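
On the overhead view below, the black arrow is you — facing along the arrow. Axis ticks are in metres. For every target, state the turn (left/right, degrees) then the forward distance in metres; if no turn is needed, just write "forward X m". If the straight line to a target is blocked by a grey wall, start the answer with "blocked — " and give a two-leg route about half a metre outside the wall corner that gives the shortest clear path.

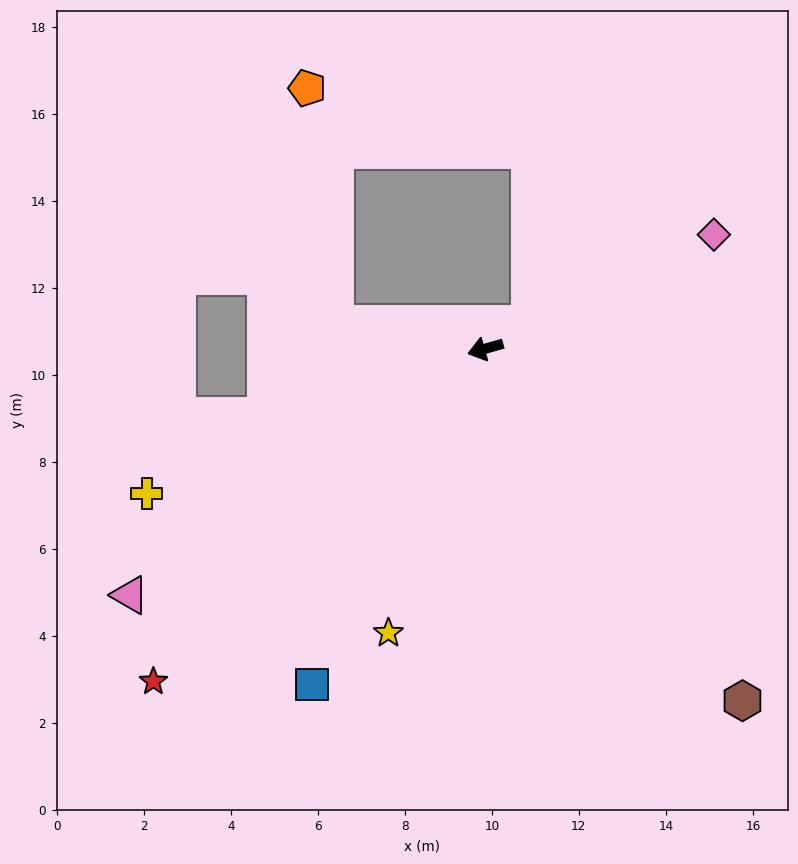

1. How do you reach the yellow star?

turn left 55°, forward 6.9 m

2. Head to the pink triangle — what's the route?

turn left 19°, forward 9.9 m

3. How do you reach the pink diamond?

turn right 169°, forward 5.9 m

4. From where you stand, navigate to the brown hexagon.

turn left 110°, forward 10.0 m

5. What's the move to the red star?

turn left 29°, forward 10.8 m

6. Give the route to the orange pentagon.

blocked — turn right 25°, forward 3.5 m, then turn right 74°, forward 5.4 m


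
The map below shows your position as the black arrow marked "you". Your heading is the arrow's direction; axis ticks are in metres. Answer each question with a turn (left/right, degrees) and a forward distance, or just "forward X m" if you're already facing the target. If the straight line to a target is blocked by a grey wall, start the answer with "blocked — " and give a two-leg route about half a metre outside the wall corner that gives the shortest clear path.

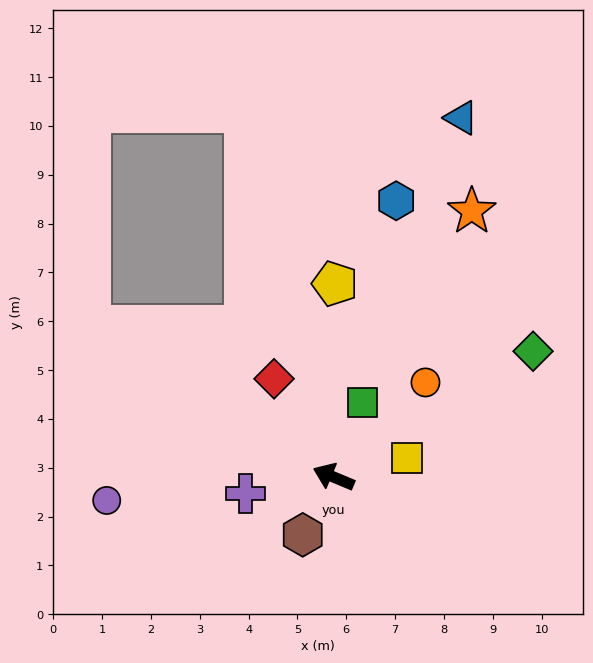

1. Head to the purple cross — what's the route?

turn left 33°, forward 1.8 m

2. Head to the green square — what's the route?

turn right 88°, forward 1.6 m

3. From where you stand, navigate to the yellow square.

turn right 143°, forward 1.6 m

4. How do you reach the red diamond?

turn right 36°, forward 2.4 m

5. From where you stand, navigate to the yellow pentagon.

turn right 68°, forward 4.0 m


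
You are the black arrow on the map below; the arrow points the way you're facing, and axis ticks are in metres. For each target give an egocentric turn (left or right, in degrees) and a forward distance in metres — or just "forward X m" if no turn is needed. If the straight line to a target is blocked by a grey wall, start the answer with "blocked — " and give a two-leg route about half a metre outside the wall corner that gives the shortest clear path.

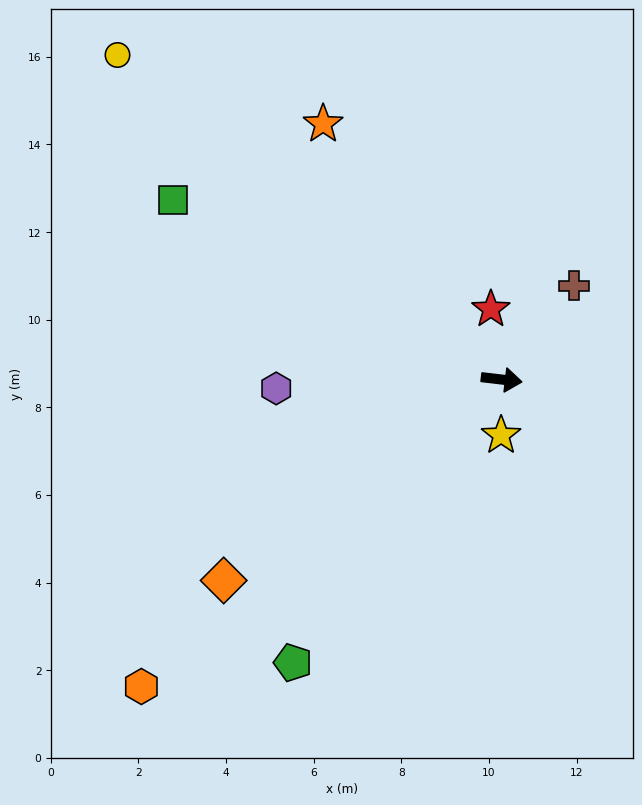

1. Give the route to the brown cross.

turn left 59°, forward 2.7 m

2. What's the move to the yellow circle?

turn left 147°, forward 11.5 m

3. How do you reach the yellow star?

turn right 84°, forward 1.3 m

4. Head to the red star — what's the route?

turn left 105°, forward 1.6 m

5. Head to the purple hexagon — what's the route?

turn right 171°, forward 5.2 m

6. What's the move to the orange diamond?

turn right 137°, forward 7.8 m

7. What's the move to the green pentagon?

turn right 120°, forward 8.0 m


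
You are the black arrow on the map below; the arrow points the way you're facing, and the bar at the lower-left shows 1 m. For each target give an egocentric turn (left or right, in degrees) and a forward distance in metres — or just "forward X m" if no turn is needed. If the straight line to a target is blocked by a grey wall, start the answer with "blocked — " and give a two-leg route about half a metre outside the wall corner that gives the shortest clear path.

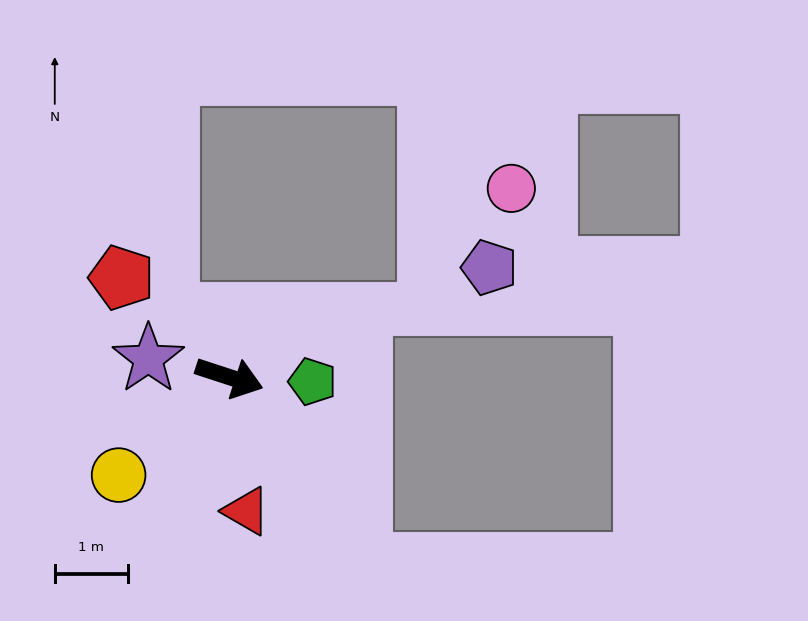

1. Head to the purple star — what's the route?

turn right 175°, forward 1.1 m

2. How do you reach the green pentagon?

turn left 15°, forward 1.1 m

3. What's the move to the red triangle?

turn right 65°, forward 1.8 m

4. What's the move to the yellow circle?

turn right 120°, forward 2.0 m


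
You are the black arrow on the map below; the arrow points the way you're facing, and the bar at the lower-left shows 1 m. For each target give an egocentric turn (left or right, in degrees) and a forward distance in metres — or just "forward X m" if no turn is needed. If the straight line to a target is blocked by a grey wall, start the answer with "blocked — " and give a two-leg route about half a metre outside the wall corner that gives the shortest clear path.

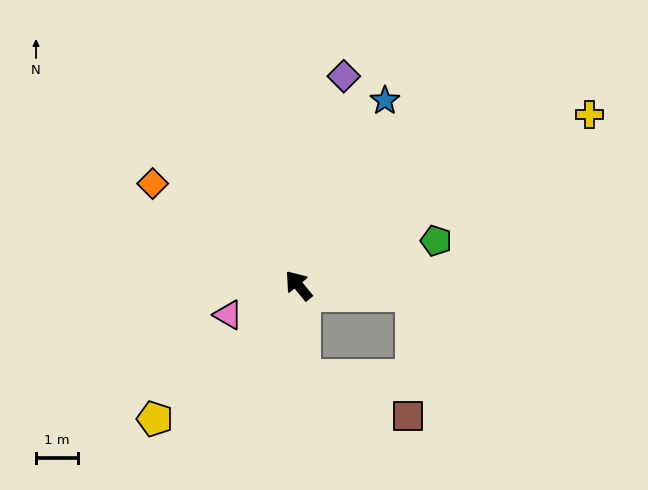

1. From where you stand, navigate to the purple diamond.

turn right 52°, forward 5.1 m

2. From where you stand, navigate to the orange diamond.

turn left 16°, forward 4.2 m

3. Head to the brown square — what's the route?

blocked — turn left 143°, forward 2.2 m, then turn left 68°, forward 2.7 m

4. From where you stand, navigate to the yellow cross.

turn right 99°, forward 8.0 m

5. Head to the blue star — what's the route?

turn right 64°, forward 4.8 m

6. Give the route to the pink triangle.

turn left 73°, forward 1.8 m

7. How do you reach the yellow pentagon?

turn left 94°, forward 4.6 m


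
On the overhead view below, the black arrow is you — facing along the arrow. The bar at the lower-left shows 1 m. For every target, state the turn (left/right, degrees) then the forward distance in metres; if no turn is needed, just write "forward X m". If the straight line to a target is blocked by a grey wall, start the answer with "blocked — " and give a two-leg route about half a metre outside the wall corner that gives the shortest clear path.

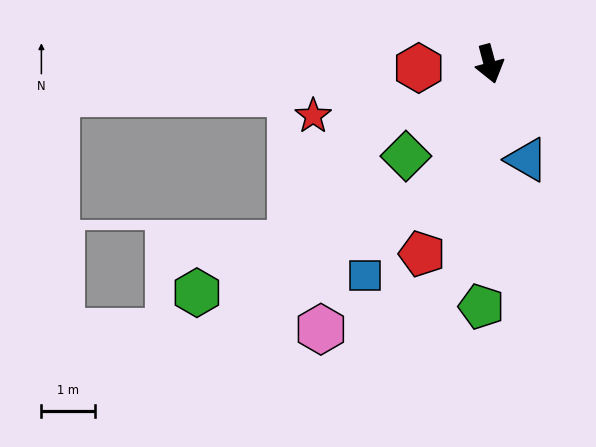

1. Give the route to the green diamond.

turn right 57°, forward 2.3 m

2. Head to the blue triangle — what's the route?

turn left 6°, forward 1.9 m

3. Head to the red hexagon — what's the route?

turn right 102°, forward 1.3 m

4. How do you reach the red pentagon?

turn right 35°, forward 3.8 m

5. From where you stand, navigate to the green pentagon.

turn right 17°, forward 4.5 m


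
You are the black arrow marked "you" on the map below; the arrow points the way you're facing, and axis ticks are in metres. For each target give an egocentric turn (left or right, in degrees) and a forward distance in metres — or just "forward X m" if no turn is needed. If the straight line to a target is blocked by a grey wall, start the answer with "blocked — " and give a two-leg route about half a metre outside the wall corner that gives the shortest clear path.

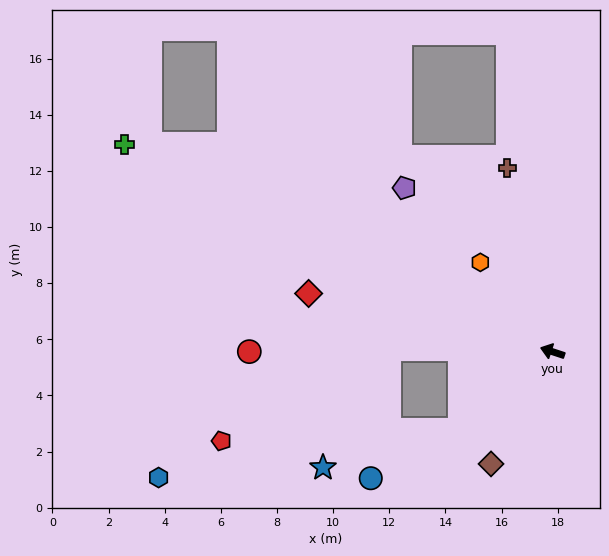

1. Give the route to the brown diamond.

turn left 79°, forward 4.6 m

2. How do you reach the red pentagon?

blocked — turn left 18°, forward 5.8 m, then turn left 29°, forward 6.8 m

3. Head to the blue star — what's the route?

blocked — turn left 58°, forward 4.3 m, then turn right 24°, forward 5.0 m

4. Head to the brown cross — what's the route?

turn right 58°, forward 6.7 m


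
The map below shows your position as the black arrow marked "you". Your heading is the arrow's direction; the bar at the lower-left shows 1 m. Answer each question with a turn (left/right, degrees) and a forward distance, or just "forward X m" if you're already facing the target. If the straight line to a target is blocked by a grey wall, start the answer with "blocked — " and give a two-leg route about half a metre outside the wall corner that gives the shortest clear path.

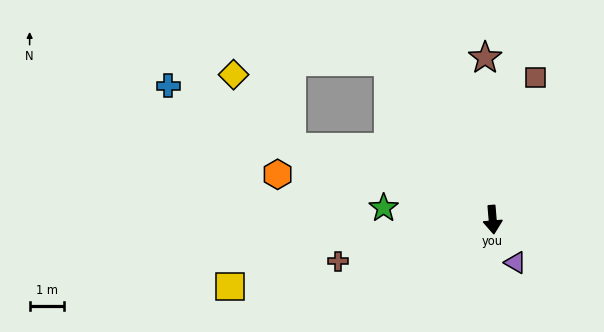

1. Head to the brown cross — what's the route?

turn right 80°, forward 4.7 m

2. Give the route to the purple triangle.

turn left 23°, forward 1.4 m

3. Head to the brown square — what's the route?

turn left 159°, forward 4.4 m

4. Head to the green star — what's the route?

turn right 101°, forward 3.2 m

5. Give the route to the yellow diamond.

blocked — turn right 114°, forward 6.3 m, then turn right 32°, forward 2.7 m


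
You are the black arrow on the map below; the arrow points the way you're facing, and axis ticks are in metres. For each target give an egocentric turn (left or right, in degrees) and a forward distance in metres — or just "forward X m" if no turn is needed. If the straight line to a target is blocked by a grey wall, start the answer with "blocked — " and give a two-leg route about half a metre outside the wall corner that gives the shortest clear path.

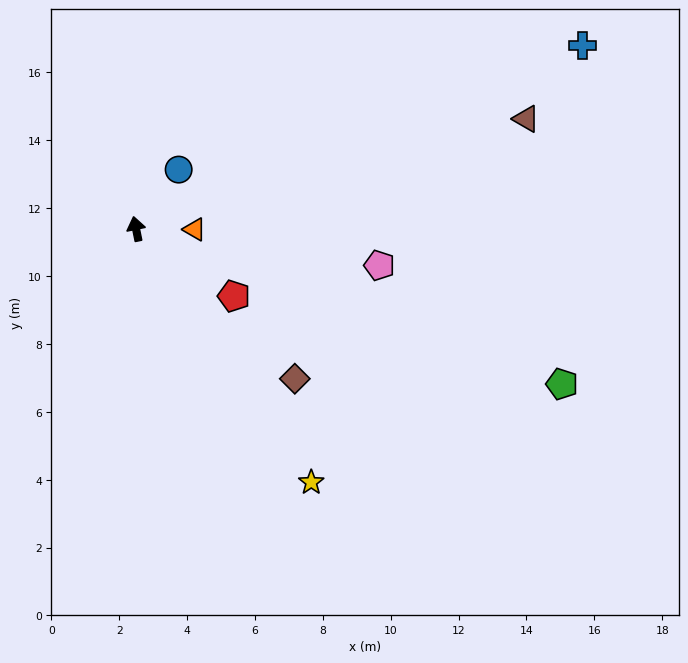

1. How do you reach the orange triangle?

turn right 102°, forward 1.7 m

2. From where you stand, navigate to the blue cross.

turn right 79°, forward 14.2 m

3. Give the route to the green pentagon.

turn right 122°, forward 13.4 m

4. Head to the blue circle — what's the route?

turn right 47°, forward 2.1 m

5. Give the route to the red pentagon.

turn right 136°, forward 3.5 m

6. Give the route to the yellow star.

turn right 157°, forward 9.1 m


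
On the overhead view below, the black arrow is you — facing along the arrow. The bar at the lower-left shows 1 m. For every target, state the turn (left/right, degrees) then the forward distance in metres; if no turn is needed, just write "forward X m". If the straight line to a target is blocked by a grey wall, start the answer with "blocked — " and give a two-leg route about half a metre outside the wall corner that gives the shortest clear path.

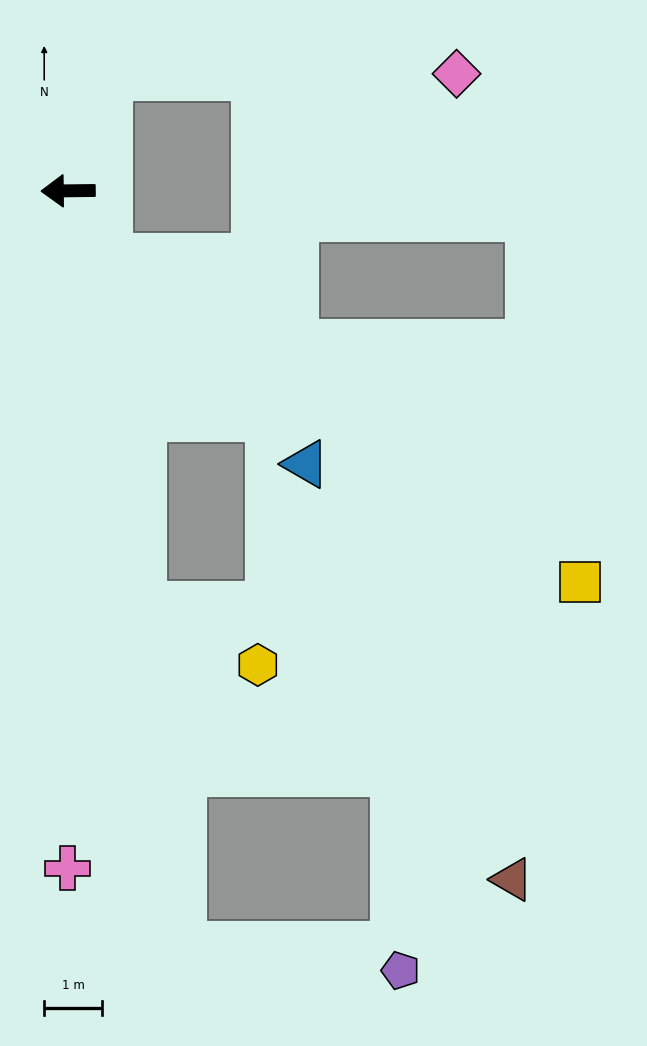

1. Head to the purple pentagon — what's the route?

blocked — turn left 98°, forward 13.2 m, then turn left 75°, forward 3.8 m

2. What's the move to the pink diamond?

blocked — turn right 110°, forward 2.1 m, then turn right 70°, forward 6.0 m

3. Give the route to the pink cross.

turn left 89°, forward 11.7 m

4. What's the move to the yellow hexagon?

blocked — turn left 100°, forward 7.3 m, then turn left 52°, forward 2.2 m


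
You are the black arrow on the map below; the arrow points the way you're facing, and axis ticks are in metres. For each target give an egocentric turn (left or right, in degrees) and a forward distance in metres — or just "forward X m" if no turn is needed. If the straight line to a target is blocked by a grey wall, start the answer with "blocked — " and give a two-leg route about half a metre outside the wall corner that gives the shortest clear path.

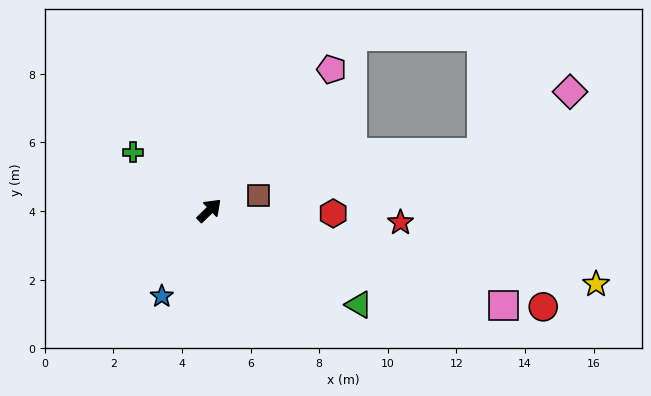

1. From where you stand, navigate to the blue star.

turn right 163°, forward 2.9 m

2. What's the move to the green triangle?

turn right 76°, forward 5.2 m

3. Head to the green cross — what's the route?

turn left 99°, forward 2.8 m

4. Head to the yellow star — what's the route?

turn right 55°, forward 11.5 m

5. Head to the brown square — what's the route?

turn right 28°, forward 1.5 m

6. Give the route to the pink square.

turn right 62°, forward 9.0 m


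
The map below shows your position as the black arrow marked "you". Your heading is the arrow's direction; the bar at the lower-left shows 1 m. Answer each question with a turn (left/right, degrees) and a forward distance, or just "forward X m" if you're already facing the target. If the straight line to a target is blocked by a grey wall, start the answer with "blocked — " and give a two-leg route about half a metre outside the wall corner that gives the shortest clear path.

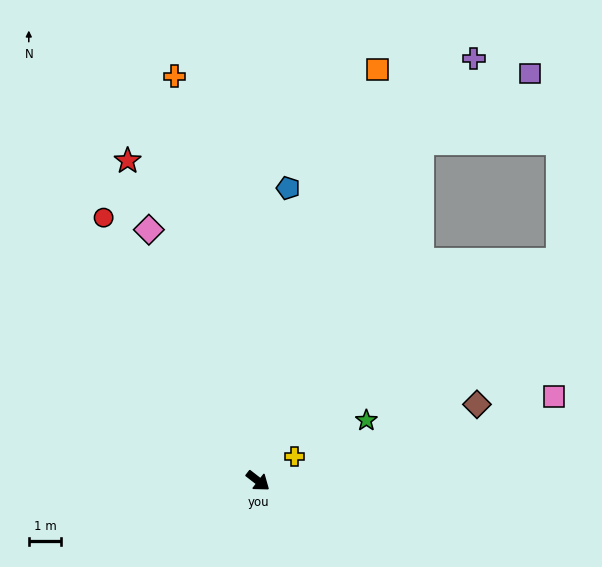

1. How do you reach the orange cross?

turn left 139°, forward 12.8 m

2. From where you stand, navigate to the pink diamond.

turn left 151°, forward 8.5 m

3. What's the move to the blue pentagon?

turn left 122°, forward 9.1 m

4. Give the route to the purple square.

blocked — turn left 102°, forward 11.7 m, then turn right 32°, forward 4.0 m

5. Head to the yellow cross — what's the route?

turn left 72°, forward 1.4 m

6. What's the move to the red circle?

turn left 158°, forward 9.4 m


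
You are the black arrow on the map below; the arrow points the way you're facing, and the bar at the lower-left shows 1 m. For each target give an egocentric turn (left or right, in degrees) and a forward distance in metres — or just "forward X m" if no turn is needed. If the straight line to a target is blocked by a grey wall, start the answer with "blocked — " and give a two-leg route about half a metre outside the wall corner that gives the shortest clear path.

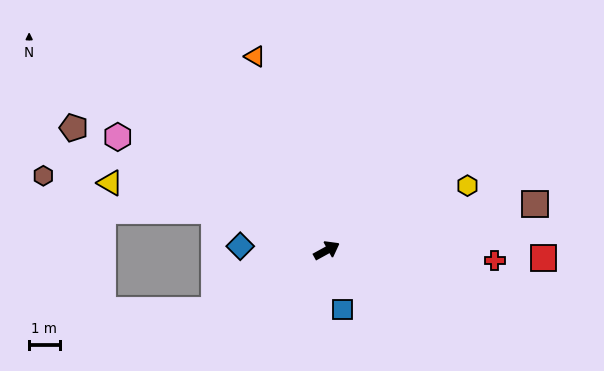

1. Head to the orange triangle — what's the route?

turn left 82°, forward 6.8 m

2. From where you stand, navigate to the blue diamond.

turn left 149°, forward 2.8 m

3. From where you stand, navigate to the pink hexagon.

turn left 123°, forward 7.8 m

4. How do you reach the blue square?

turn right 104°, forward 2.0 m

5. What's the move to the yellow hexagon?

turn right 4°, forward 5.1 m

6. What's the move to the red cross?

turn right 32°, forward 5.5 m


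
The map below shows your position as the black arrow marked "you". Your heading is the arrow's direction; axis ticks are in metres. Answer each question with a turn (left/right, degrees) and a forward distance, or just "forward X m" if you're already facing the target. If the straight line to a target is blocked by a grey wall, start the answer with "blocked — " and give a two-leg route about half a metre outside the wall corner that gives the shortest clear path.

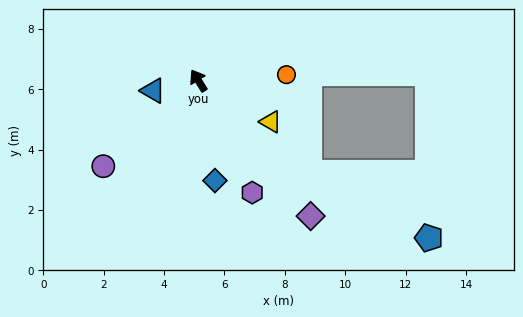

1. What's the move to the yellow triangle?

turn right 152°, forward 2.8 m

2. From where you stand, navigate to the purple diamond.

turn right 172°, forward 5.8 m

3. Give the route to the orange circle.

turn right 118°, forward 2.9 m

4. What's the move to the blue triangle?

turn left 71°, forward 1.5 m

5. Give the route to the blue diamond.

turn left 158°, forward 3.4 m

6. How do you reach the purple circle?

turn left 100°, forward 4.2 m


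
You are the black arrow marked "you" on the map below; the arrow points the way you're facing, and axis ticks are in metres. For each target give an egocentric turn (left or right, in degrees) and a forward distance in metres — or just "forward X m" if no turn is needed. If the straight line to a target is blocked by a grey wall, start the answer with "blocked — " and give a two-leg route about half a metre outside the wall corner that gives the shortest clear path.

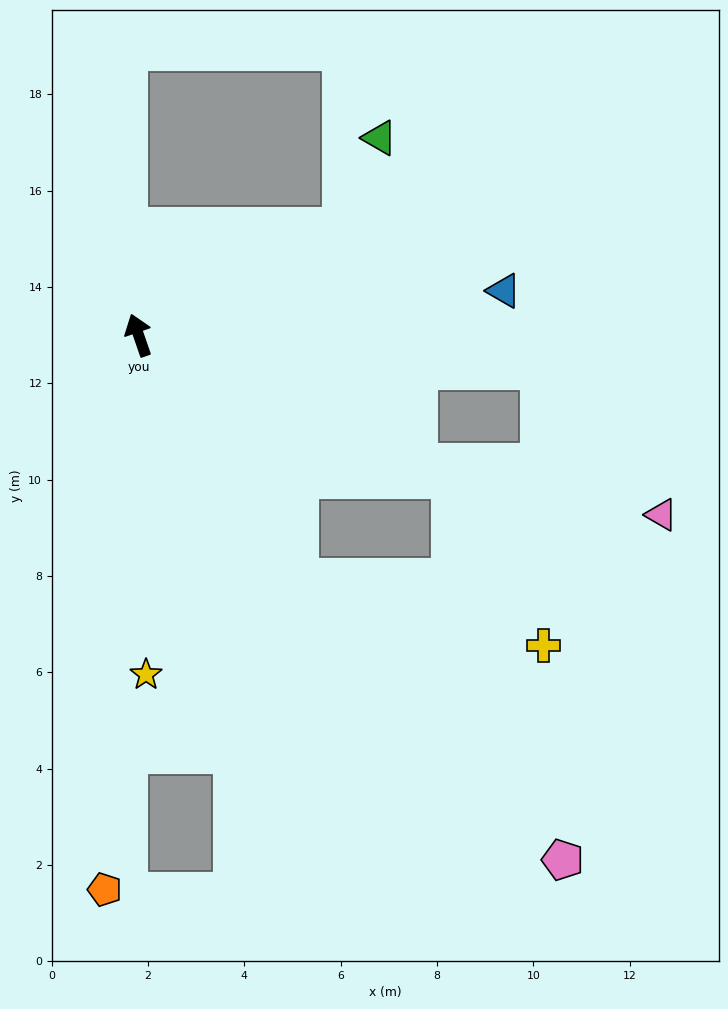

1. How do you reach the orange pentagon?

turn left 157°, forward 11.5 m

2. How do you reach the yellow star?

turn left 162°, forward 7.0 m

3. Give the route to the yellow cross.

blocked — turn right 134°, forward 7.1 m, then turn right 36°, forward 4.0 m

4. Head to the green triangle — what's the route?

blocked — turn right 81°, forward 4.8 m, then turn left 39°, forward 2.0 m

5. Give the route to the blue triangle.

turn right 102°, forward 7.6 m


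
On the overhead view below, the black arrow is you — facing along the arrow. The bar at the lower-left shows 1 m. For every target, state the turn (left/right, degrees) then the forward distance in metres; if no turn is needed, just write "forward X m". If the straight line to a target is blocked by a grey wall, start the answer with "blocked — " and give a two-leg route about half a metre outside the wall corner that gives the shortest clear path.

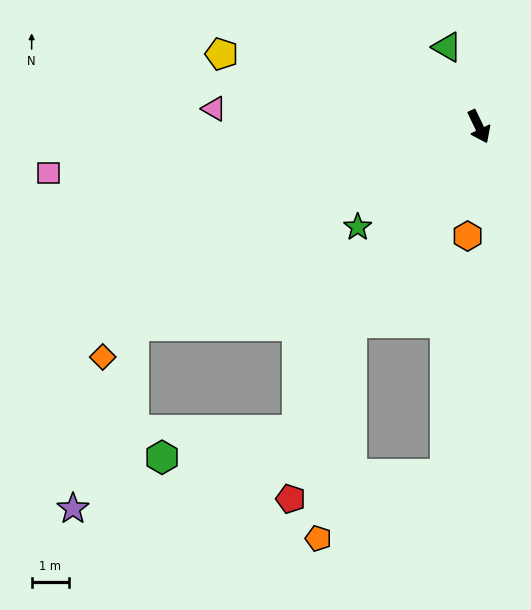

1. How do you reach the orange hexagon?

turn right 32°, forward 2.9 m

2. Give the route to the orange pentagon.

blocked — turn right 59°, forward 6.3 m, then turn left 25°, forward 5.9 m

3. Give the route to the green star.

turn right 76°, forward 4.2 m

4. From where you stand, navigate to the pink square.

turn right 110°, forward 11.6 m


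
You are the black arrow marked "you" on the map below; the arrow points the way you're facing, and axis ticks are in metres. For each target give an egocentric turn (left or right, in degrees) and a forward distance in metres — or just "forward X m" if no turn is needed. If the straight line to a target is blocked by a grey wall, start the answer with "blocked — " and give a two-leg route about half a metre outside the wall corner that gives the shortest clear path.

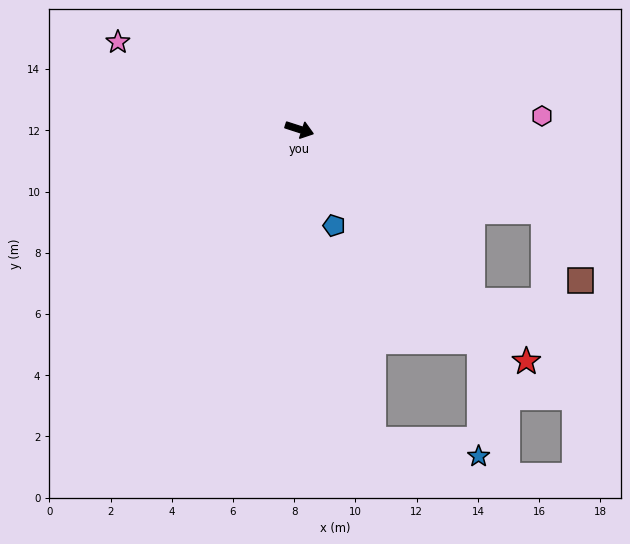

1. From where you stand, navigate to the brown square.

blocked — forward 8.4 m, then turn right 44°, forward 2.6 m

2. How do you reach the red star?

turn right 28°, forward 10.6 m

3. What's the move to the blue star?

blocked — turn right 32°, forward 9.1 m, then turn right 41°, forward 3.7 m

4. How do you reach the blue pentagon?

turn right 52°, forward 3.3 m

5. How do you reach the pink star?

turn left 172°, forward 6.6 m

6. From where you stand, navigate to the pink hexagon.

turn left 21°, forward 7.9 m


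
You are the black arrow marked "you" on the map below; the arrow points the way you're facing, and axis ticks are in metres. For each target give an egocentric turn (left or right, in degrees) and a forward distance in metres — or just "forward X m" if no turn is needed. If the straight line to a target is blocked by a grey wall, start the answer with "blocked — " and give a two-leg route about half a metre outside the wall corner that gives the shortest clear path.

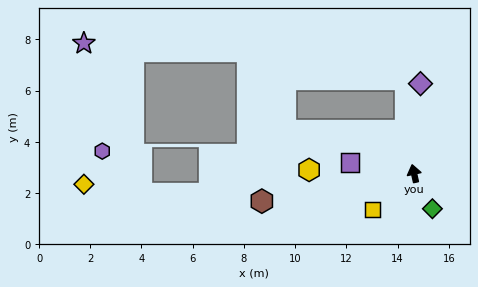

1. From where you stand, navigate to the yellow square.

turn left 118°, forward 2.2 m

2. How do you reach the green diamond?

turn right 165°, forward 1.6 m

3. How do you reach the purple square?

turn left 68°, forward 2.5 m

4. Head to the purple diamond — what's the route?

turn right 17°, forward 3.5 m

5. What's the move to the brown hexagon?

turn left 88°, forward 6.0 m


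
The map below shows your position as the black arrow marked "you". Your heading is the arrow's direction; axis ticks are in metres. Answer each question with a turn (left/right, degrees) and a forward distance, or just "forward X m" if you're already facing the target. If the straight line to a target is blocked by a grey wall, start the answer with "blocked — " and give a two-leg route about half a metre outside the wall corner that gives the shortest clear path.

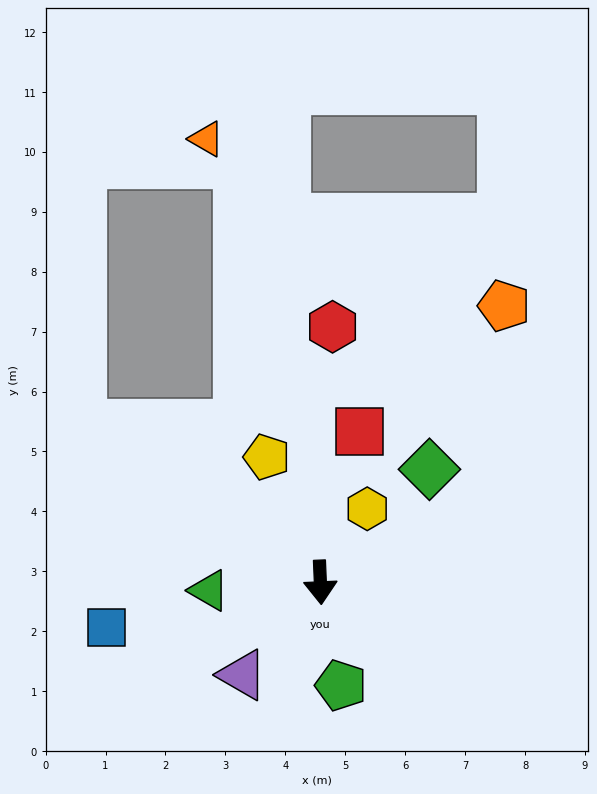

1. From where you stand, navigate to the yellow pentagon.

turn right 159°, forward 2.3 m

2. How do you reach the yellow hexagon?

turn left 145°, forward 1.5 m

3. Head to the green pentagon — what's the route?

turn left 9°, forward 1.8 m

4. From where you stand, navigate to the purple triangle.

turn right 43°, forward 2.0 m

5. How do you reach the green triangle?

turn right 88°, forward 1.9 m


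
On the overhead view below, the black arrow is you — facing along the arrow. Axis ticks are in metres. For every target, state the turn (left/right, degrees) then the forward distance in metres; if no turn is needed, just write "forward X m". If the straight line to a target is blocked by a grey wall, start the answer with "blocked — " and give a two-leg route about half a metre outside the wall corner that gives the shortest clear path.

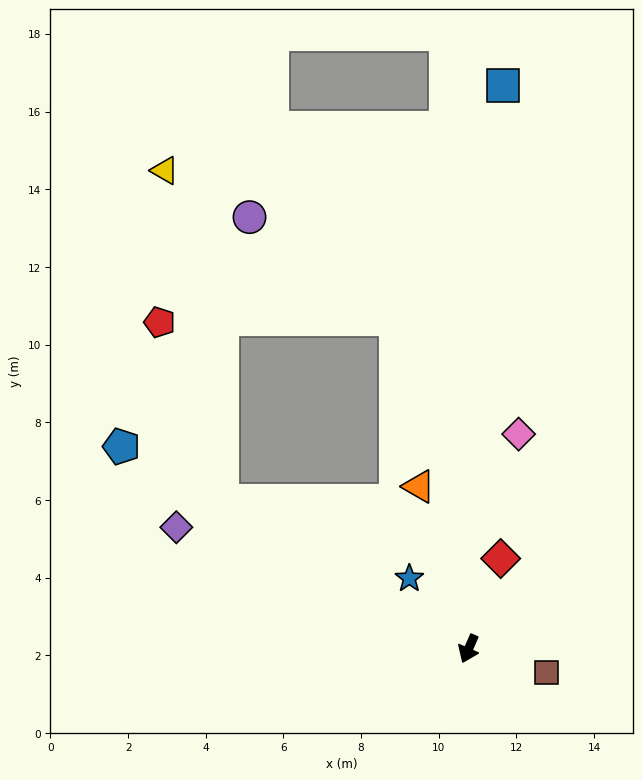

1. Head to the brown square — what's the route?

turn left 97°, forward 2.1 m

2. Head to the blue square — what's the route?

turn right 160°, forward 14.5 m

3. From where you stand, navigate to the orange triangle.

turn right 139°, forward 4.4 m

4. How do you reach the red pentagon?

blocked — turn right 98°, forward 7.4 m, then turn right 39°, forward 4.9 m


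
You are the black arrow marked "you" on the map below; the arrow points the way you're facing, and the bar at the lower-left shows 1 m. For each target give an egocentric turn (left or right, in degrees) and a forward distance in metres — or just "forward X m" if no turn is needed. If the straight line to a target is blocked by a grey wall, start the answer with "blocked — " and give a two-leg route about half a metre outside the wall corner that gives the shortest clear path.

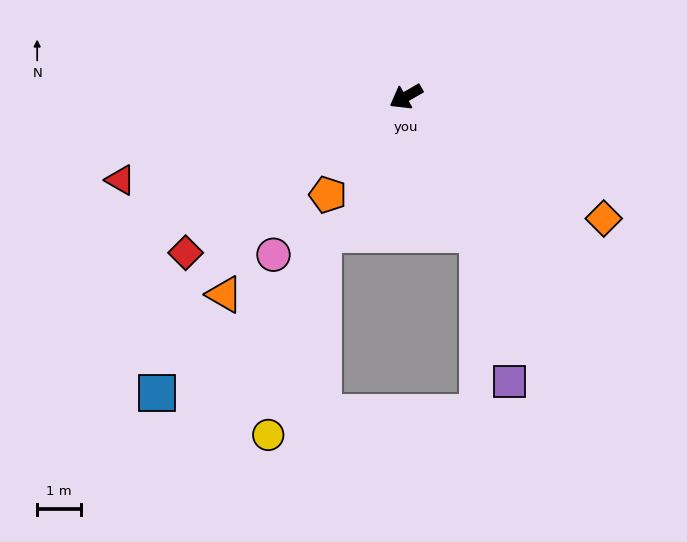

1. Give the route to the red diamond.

turn left 5°, forward 6.1 m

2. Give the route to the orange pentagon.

turn left 21°, forward 2.8 m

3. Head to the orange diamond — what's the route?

turn left 118°, forward 5.3 m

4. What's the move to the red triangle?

turn right 14°, forward 6.7 m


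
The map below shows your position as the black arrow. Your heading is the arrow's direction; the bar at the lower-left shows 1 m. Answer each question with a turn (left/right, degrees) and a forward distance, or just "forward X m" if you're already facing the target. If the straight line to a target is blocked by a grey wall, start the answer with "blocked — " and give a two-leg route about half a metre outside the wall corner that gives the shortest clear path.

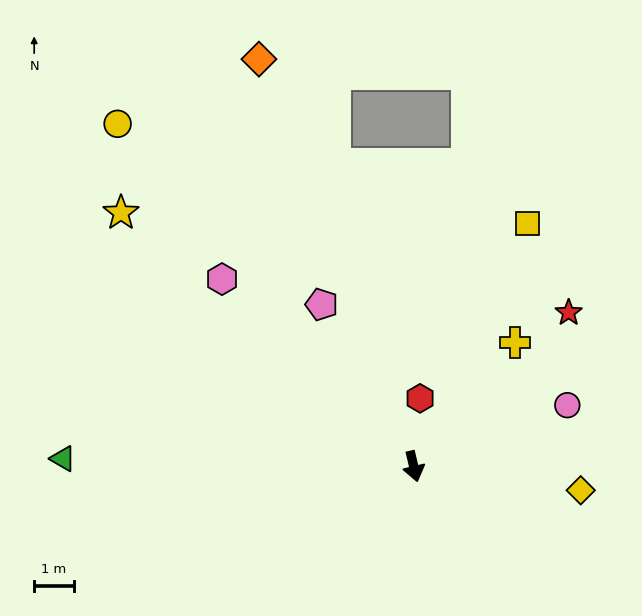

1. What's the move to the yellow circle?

turn right 152°, forward 11.4 m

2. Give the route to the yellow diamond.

turn left 69°, forward 4.3 m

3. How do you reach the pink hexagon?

turn right 148°, forward 6.8 m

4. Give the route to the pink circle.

turn left 99°, forward 4.2 m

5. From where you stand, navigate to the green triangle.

turn right 104°, forward 8.9 m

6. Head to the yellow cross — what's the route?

turn left 127°, forward 4.0 m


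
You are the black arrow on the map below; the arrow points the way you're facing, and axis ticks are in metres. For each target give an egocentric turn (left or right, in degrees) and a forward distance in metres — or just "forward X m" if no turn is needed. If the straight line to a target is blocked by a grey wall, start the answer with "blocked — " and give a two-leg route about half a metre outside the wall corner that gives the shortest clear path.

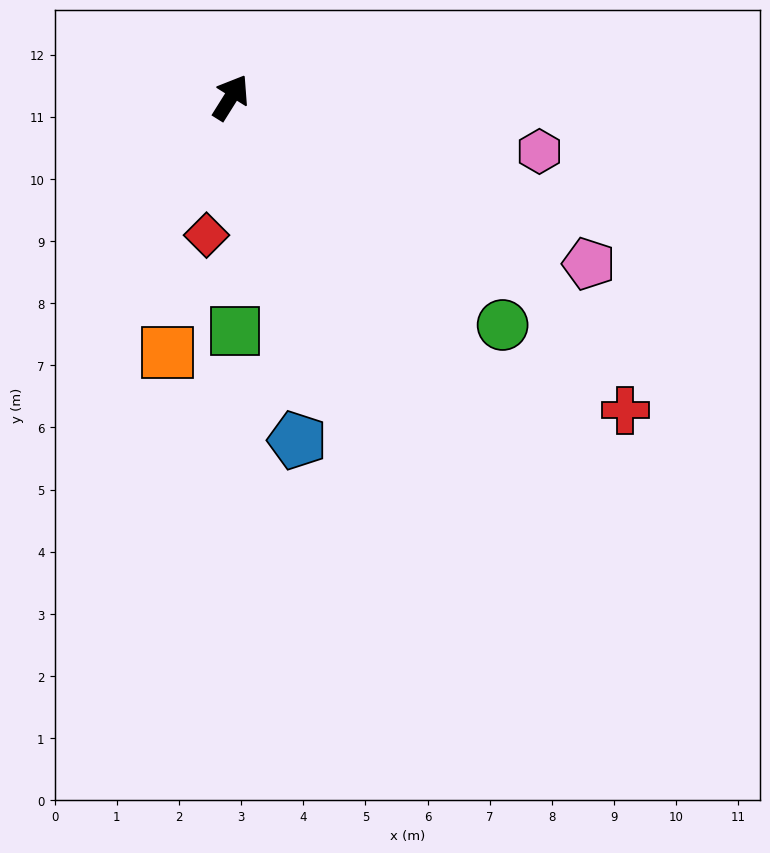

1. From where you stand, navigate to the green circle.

turn right 98°, forward 5.7 m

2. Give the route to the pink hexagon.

turn right 68°, forward 5.0 m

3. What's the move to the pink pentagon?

turn right 83°, forward 6.4 m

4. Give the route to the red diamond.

turn right 158°, forward 2.3 m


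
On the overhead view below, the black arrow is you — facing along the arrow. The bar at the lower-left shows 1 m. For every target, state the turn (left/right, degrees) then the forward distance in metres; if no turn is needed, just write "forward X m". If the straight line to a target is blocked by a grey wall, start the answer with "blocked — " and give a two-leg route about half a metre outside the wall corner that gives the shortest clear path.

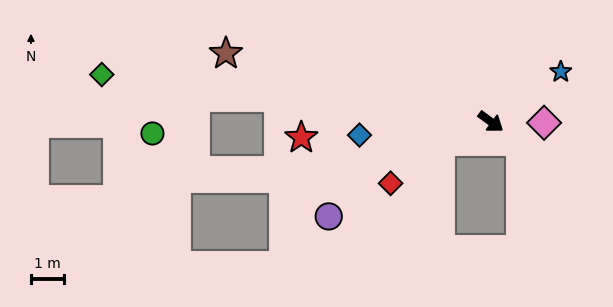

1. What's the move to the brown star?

turn right 158°, forward 8.3 m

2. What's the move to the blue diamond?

turn right 138°, forward 4.0 m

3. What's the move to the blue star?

turn left 72°, forward 2.6 m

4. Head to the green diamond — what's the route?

turn right 151°, forward 11.8 m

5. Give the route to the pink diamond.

turn left 35°, forward 1.6 m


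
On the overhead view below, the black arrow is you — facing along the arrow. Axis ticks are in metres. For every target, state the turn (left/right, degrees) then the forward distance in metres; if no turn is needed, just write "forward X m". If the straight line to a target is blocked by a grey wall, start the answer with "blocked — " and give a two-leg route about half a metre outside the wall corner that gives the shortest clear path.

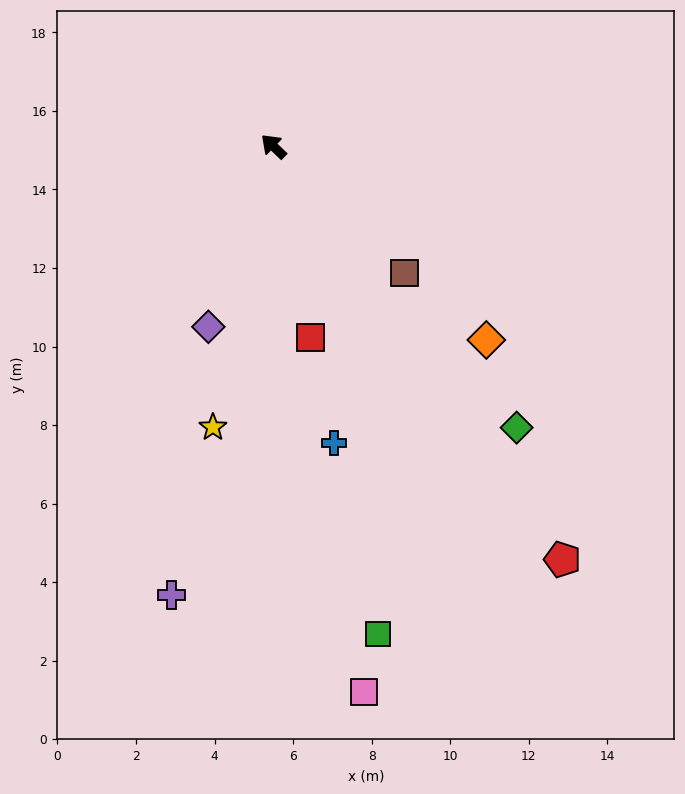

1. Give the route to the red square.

turn left 145°, forward 5.0 m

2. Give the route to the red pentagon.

turn left 169°, forward 12.8 m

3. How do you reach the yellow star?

turn left 122°, forward 7.3 m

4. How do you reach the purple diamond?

turn left 114°, forward 4.9 m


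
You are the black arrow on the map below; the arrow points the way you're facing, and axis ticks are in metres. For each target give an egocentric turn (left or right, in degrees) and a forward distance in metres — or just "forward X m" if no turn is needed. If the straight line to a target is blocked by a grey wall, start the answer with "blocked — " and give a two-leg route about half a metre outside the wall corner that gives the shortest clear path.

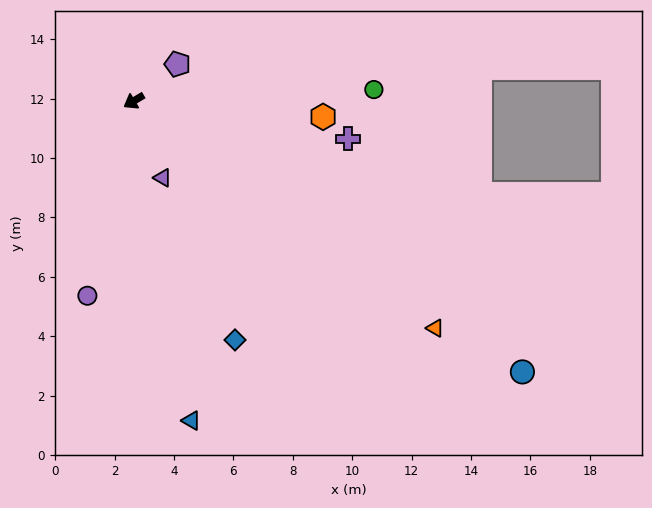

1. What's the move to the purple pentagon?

turn right 171°, forward 1.9 m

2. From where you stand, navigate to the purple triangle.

turn left 80°, forward 2.8 m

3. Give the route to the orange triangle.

turn left 112°, forward 12.7 m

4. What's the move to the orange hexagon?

turn left 144°, forward 6.4 m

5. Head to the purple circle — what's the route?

turn left 46°, forward 6.7 m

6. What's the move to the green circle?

turn left 152°, forward 8.1 m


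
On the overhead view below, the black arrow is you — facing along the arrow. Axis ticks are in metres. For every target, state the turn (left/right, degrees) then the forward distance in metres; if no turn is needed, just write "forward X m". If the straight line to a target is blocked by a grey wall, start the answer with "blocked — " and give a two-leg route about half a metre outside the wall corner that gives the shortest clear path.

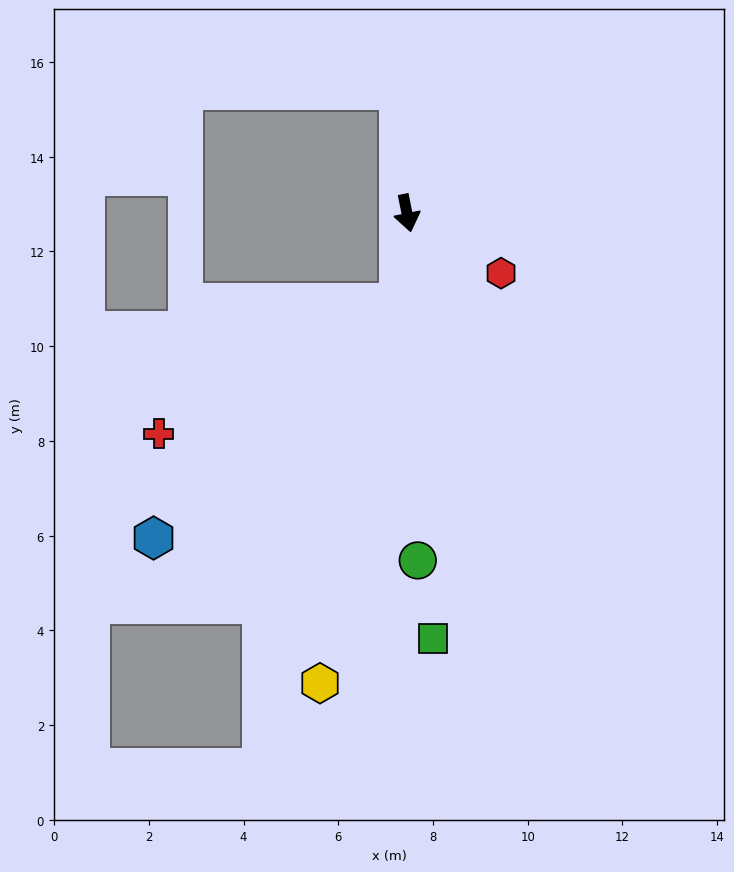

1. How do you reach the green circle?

turn right 10°, forward 7.3 m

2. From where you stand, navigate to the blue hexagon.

blocked — turn right 16°, forward 1.9 m, then turn right 42°, forward 7.2 m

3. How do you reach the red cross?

blocked — turn right 16°, forward 1.9 m, then turn right 57°, forward 5.8 m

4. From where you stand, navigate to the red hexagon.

turn left 46°, forward 2.4 m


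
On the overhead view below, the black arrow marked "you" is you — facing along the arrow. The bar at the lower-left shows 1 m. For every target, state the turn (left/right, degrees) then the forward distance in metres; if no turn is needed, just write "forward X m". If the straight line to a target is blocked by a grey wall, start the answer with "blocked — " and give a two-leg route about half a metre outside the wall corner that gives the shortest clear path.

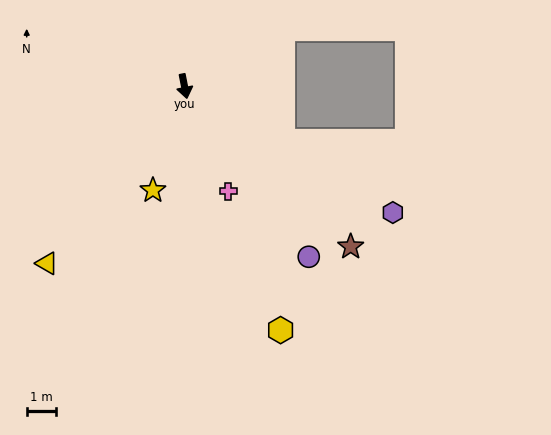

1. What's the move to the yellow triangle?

turn right 49°, forward 7.8 m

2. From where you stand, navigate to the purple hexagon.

turn left 48°, forward 8.4 m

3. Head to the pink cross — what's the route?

turn left 11°, forward 3.9 m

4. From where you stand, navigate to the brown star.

turn left 35°, forward 8.0 m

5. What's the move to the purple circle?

turn left 25°, forward 7.3 m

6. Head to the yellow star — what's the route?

turn right 28°, forward 3.8 m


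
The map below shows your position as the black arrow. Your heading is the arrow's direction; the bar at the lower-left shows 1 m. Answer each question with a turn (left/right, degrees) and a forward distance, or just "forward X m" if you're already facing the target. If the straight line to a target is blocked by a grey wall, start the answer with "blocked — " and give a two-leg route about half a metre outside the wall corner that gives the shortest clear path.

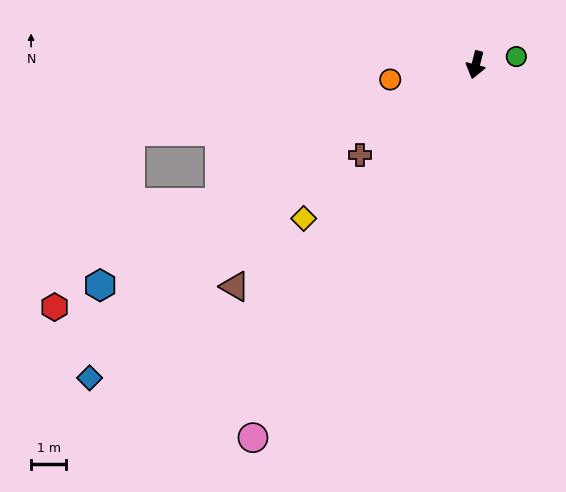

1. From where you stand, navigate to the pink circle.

turn right 16°, forward 12.4 m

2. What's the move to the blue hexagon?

turn right 45°, forward 12.4 m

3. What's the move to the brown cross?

turn right 38°, forward 4.2 m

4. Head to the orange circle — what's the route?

turn right 66°, forward 2.5 m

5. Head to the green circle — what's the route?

turn left 116°, forward 1.2 m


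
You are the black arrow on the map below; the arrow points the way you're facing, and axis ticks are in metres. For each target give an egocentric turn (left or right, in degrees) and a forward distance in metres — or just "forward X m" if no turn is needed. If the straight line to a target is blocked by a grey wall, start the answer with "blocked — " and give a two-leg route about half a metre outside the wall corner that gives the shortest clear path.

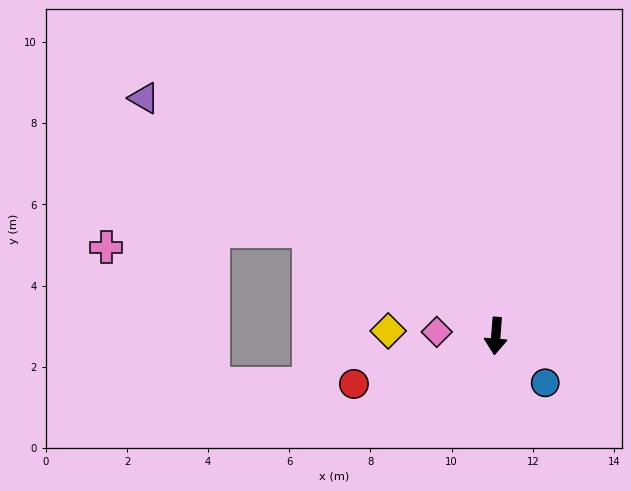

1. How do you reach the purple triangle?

turn right 120°, forward 10.5 m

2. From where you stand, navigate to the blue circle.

turn left 51°, forward 1.7 m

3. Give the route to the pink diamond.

turn right 90°, forward 1.5 m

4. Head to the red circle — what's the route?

turn right 67°, forward 3.7 m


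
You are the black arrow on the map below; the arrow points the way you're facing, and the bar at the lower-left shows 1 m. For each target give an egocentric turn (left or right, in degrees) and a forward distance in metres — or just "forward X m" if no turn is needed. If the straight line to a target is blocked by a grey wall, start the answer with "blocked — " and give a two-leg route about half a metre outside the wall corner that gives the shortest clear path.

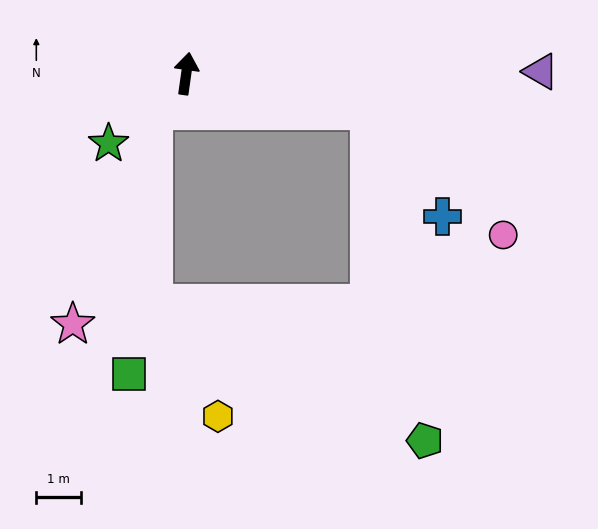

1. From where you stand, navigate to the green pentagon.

blocked — turn right 94°, forward 4.2 m, then turn right 68°, forward 7.5 m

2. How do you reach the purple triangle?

turn right 82°, forward 7.9 m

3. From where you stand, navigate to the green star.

turn left 140°, forward 2.3 m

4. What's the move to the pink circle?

blocked — turn right 94°, forward 4.2 m, then turn right 31°, forward 4.1 m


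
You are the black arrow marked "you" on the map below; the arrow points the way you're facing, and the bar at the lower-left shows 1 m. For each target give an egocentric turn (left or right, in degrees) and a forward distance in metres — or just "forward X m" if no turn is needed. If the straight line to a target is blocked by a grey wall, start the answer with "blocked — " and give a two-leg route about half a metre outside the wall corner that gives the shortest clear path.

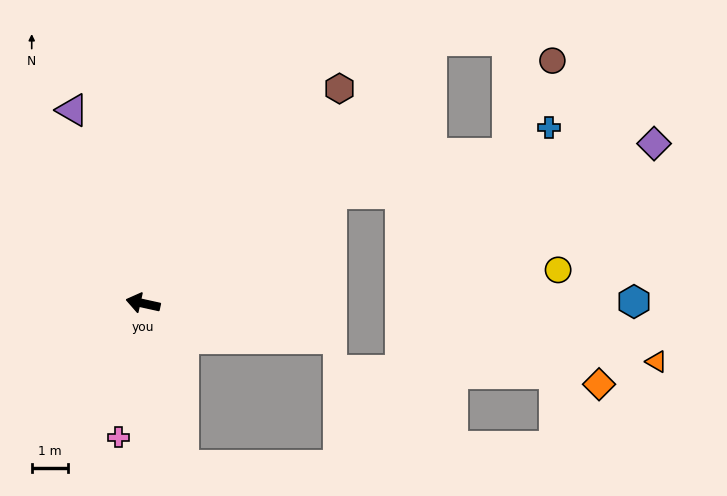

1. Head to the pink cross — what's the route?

turn left 92°, forward 3.7 m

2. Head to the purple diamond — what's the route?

blocked — turn right 137°, forward 6.0 m, then turn right 22°, forward 9.0 m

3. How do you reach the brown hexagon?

turn right 120°, forward 8.0 m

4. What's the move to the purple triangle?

turn right 57°, forward 5.6 m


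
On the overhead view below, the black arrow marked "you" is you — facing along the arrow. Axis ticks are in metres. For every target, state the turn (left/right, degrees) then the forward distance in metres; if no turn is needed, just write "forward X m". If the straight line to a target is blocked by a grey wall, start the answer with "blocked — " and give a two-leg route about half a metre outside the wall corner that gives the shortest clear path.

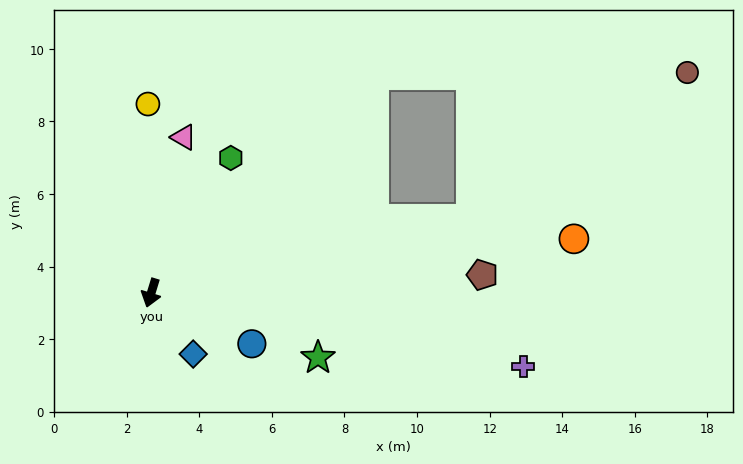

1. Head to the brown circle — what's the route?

blocked — turn left 120°, forward 9.0 m, then turn left 21°, forward 7.2 m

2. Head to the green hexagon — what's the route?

turn left 166°, forward 4.3 m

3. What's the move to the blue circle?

turn left 80°, forward 3.1 m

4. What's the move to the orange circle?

turn left 114°, forward 11.7 m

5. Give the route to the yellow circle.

turn right 162°, forward 5.2 m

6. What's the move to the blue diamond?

turn left 52°, forward 2.0 m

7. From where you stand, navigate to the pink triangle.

turn right 175°, forward 4.4 m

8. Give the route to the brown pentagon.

turn left 110°, forward 9.1 m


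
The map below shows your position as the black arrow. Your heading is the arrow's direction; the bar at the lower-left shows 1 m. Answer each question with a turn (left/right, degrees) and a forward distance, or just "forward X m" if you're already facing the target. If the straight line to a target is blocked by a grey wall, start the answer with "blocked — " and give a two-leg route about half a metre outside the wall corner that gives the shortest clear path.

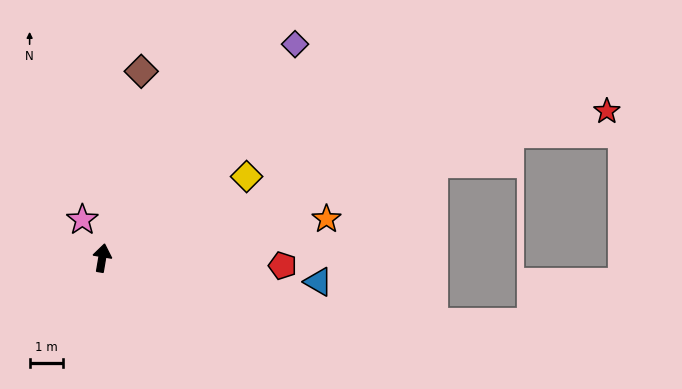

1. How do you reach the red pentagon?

turn right 83°, forward 5.4 m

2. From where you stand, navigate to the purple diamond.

turn right 32°, forward 8.5 m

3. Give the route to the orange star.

turn right 71°, forward 6.8 m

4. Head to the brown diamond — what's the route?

turn right 2°, forward 5.7 m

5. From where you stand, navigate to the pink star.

turn left 37°, forward 1.3 m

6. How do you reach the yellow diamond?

turn right 51°, forward 4.9 m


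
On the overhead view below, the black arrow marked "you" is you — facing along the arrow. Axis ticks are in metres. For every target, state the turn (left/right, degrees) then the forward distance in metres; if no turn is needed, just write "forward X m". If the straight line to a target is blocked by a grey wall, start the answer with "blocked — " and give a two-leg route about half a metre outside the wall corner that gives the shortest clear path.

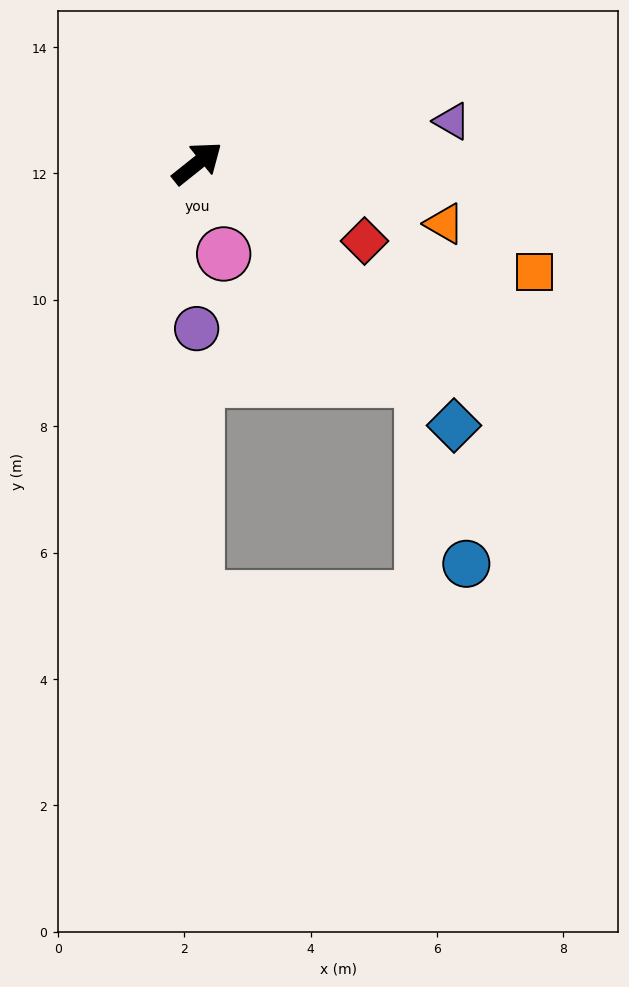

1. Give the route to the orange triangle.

turn right 52°, forward 4.0 m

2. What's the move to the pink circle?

turn right 112°, forward 1.5 m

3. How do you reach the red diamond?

turn right 64°, forward 2.9 m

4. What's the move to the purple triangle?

turn right 29°, forward 4.1 m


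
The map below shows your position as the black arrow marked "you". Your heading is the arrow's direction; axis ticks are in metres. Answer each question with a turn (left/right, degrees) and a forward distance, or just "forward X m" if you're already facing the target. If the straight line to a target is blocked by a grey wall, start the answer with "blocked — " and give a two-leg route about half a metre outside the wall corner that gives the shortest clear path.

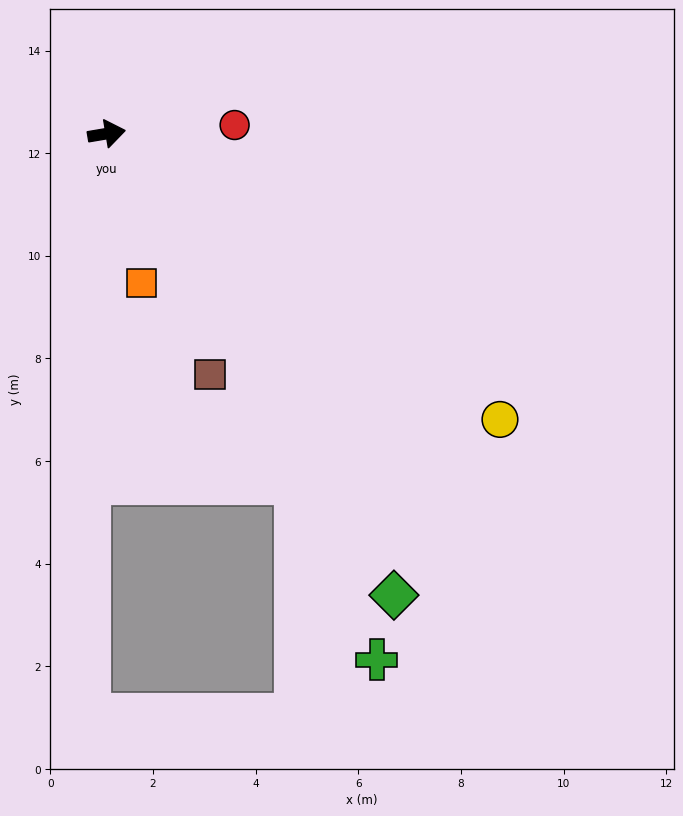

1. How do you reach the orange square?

turn right 86°, forward 3.0 m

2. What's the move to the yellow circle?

turn right 46°, forward 9.5 m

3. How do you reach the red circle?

turn right 6°, forward 2.5 m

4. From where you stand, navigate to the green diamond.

turn right 68°, forward 10.6 m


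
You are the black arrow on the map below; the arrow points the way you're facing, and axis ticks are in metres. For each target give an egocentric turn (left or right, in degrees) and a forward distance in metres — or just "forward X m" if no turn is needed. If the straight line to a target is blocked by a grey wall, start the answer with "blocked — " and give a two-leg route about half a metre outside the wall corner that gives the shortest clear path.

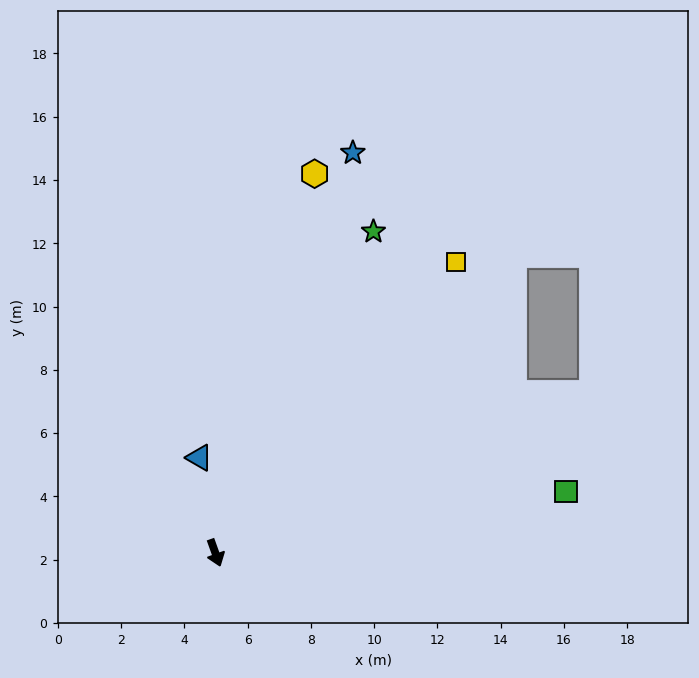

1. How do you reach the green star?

turn left 134°, forward 11.3 m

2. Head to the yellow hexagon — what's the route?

turn left 146°, forward 12.4 m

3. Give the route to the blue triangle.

turn left 170°, forward 3.0 m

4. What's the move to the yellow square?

turn left 121°, forward 11.9 m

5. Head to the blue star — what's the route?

turn left 141°, forward 13.4 m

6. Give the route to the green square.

turn left 80°, forward 11.3 m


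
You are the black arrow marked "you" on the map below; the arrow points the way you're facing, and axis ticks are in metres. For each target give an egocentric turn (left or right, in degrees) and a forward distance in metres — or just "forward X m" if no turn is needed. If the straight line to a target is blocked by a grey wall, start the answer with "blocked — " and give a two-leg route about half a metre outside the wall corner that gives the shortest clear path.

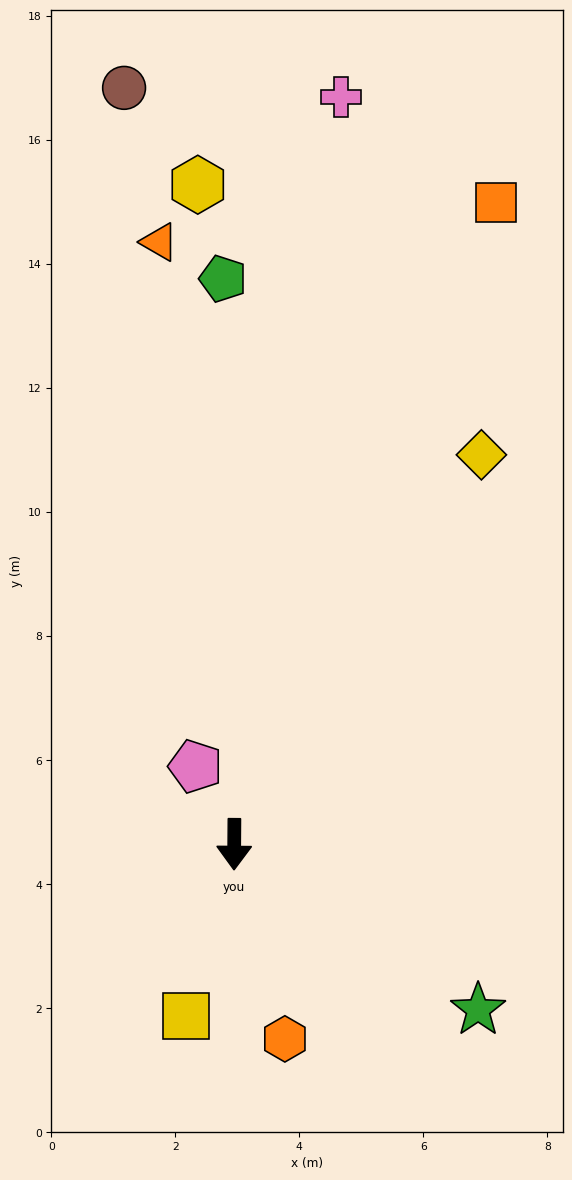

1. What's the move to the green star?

turn left 56°, forward 4.8 m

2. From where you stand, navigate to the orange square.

turn left 158°, forward 11.2 m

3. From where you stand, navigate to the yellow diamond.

turn left 148°, forward 7.4 m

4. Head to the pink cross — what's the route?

turn left 172°, forward 12.2 m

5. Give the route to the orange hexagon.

turn left 15°, forward 3.2 m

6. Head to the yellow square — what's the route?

turn right 15°, forward 2.9 m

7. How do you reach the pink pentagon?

turn right 153°, forward 1.4 m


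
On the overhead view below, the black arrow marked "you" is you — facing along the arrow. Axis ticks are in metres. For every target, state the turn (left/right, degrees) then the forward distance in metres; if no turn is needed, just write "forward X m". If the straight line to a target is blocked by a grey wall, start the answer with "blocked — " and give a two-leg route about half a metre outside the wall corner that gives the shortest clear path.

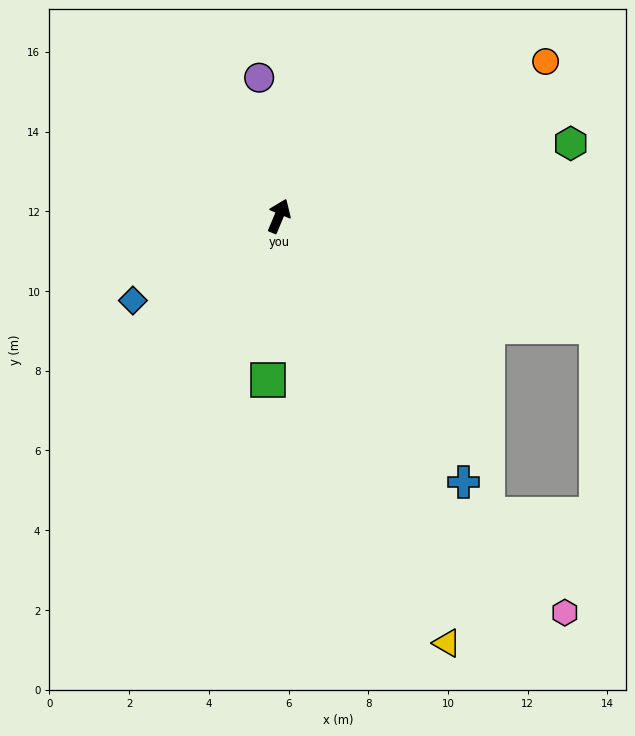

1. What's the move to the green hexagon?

turn right 53°, forward 7.5 m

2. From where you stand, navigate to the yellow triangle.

turn right 136°, forward 11.5 m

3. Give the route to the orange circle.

turn right 37°, forward 7.7 m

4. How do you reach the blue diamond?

turn left 143°, forward 4.2 m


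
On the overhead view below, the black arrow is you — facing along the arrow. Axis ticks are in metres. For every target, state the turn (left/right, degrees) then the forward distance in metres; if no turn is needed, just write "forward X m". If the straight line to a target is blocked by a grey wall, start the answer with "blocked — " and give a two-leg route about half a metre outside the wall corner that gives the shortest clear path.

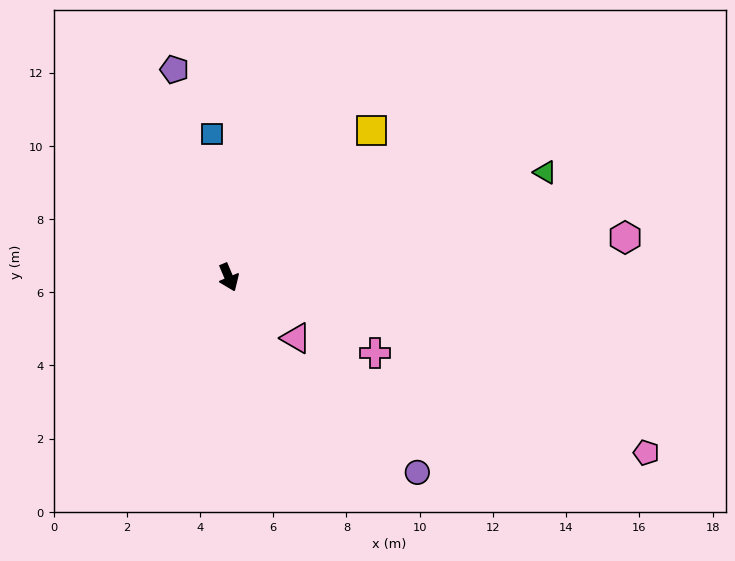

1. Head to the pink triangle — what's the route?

turn left 25°, forward 2.5 m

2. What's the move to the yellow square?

turn left 113°, forward 5.6 m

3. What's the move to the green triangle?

turn left 86°, forward 9.1 m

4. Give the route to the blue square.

turn left 164°, forward 3.9 m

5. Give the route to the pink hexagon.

turn left 73°, forward 10.9 m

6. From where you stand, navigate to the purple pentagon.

turn left 172°, forward 5.9 m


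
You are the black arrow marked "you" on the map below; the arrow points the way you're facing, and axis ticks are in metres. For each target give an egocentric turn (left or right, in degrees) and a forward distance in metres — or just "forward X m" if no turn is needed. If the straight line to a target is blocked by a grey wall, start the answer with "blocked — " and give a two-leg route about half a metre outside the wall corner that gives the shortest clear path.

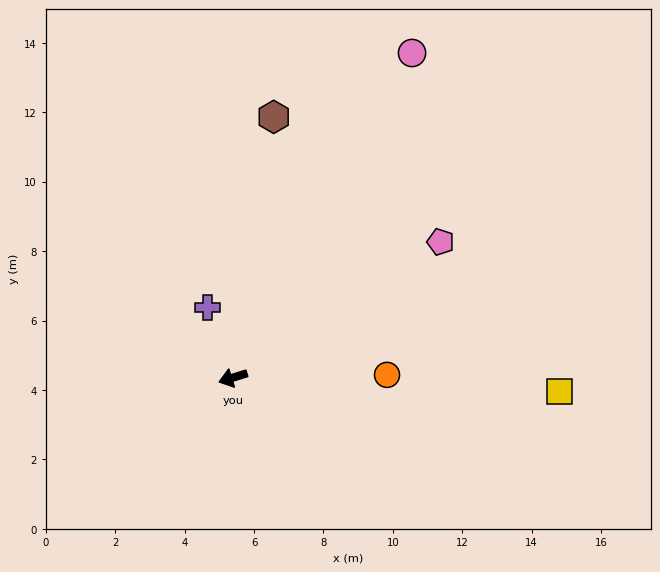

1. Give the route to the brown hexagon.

turn right 116°, forward 7.6 m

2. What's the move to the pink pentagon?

turn right 164°, forward 7.1 m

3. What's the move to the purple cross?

turn right 87°, forward 2.1 m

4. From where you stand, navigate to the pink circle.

turn right 136°, forward 10.7 m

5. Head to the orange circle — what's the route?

turn left 164°, forward 4.4 m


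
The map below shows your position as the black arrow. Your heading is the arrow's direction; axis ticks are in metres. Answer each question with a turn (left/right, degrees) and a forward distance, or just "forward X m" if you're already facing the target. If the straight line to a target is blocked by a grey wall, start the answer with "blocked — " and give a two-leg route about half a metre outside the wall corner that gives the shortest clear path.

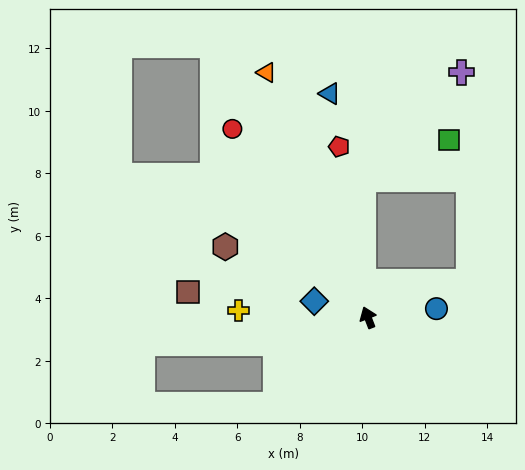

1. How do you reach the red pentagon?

turn right 12°, forward 5.5 m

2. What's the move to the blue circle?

turn right 104°, forward 2.2 m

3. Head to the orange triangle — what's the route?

forward 8.5 m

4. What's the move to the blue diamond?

turn left 52°, forward 1.8 m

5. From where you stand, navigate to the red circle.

turn left 15°, forward 7.4 m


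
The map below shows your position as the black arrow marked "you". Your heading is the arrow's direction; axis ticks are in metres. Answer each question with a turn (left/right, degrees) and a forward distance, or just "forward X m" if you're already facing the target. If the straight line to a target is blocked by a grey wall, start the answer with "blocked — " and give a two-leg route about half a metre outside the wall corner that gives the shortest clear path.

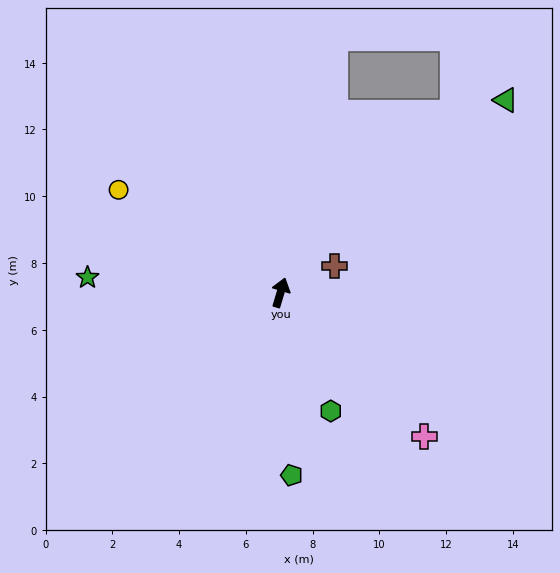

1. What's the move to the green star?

turn left 102°, forward 5.8 m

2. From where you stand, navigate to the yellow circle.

turn left 74°, forward 5.7 m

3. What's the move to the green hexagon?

turn right 140°, forward 3.9 m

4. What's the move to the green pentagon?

turn right 160°, forward 5.5 m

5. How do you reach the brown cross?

turn right 47°, forward 1.8 m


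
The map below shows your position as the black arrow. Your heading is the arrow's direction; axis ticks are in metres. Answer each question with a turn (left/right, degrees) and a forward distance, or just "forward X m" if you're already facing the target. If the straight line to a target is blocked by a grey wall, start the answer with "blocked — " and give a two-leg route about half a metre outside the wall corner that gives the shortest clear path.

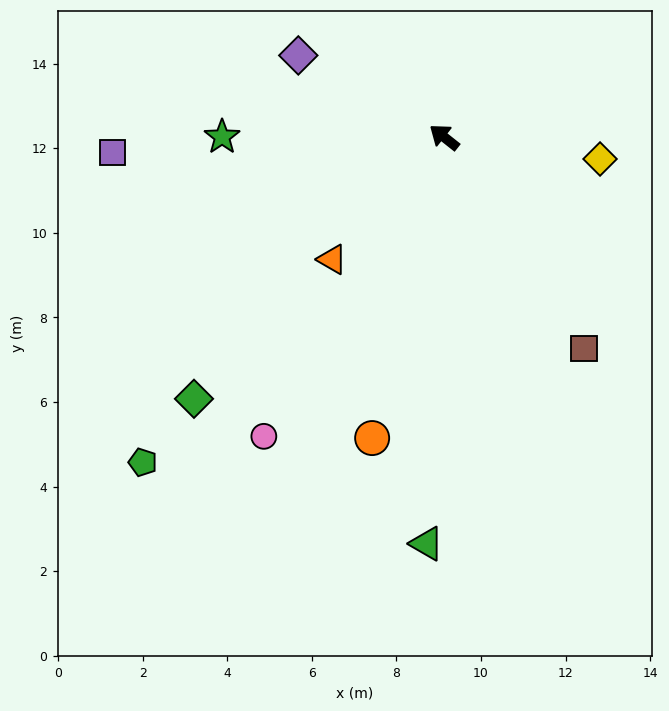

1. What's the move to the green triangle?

turn left 126°, forward 9.6 m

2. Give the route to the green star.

turn left 38°, forward 5.3 m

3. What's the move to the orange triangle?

turn left 86°, forward 3.9 m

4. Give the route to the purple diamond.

turn left 9°, forward 4.0 m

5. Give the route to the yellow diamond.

turn right 150°, forward 3.7 m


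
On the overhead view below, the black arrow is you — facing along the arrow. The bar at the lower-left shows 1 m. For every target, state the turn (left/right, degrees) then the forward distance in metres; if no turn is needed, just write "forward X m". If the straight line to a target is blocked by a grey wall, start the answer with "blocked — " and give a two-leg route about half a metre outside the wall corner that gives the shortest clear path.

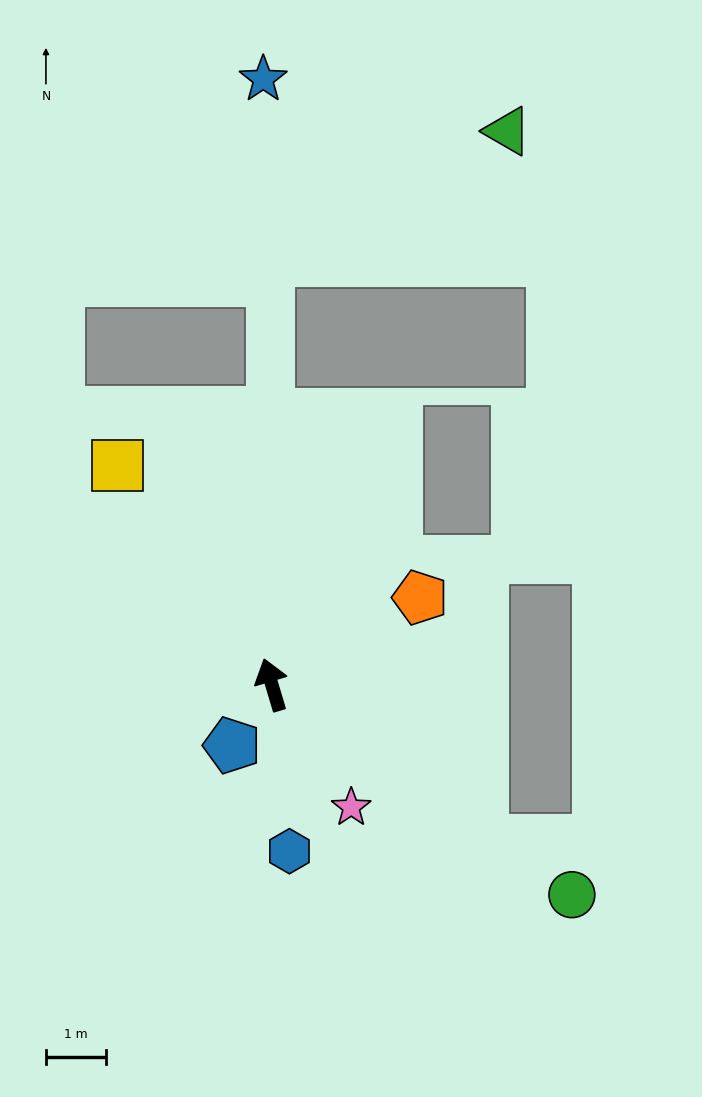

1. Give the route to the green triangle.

blocked — turn right 16°, forward 7.0 m, then turn right 62°, forward 4.5 m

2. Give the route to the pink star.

turn right 164°, forward 2.4 m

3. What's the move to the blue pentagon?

turn left 130°, forward 1.2 m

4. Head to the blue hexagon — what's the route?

turn left 169°, forward 2.8 m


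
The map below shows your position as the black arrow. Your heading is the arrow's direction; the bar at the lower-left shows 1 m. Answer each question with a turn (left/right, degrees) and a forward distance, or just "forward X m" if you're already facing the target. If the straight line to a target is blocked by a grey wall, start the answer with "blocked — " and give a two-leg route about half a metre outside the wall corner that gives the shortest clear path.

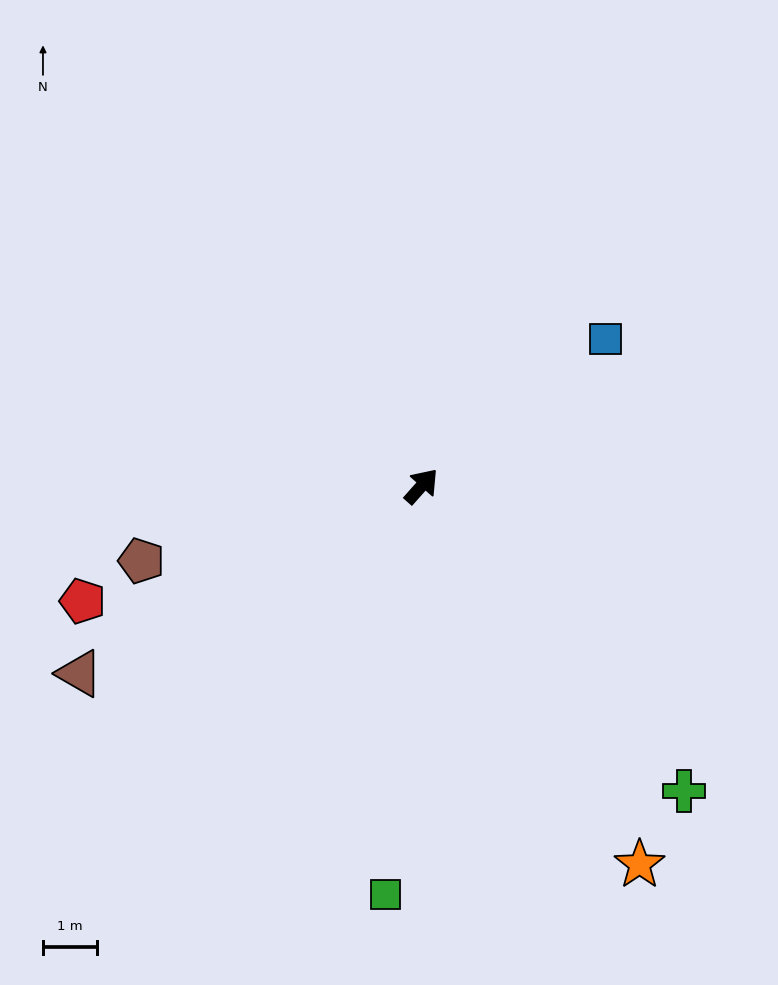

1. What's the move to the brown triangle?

turn left 160°, forward 7.2 m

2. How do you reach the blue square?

turn right 10°, forward 4.4 m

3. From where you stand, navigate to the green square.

turn right 143°, forward 7.6 m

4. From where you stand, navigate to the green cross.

turn right 98°, forward 7.5 m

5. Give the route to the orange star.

turn right 108°, forward 8.1 m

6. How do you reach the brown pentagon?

turn left 147°, forward 5.4 m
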